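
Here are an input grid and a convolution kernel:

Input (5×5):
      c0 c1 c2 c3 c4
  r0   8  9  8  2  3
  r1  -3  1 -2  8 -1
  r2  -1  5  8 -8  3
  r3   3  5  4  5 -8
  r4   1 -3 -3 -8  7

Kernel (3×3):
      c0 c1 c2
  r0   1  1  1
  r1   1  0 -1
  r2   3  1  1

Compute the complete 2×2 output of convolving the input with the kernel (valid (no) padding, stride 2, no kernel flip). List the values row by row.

34 31
8 5

Output[0,0]: The receptive field on the input at this output position is [8 9 8 / -3 1 -2 / -1 5 8]. Elementwise product with the kernel and sum: 8·1 + 9·1 + 8·1 + -3·1 + -2·-1 + -1·3 + 5·1 + 8·1.
Output[0,1]: The receptive field on the input at this output position is [8 2 3 / -2 8 -1 / 8 -8 3]. Elementwise product with the kernel and sum: 8·1 + 2·1 + 3·1 + -2·1 + -1·-1 + 8·3 + -8·1 + 3·1.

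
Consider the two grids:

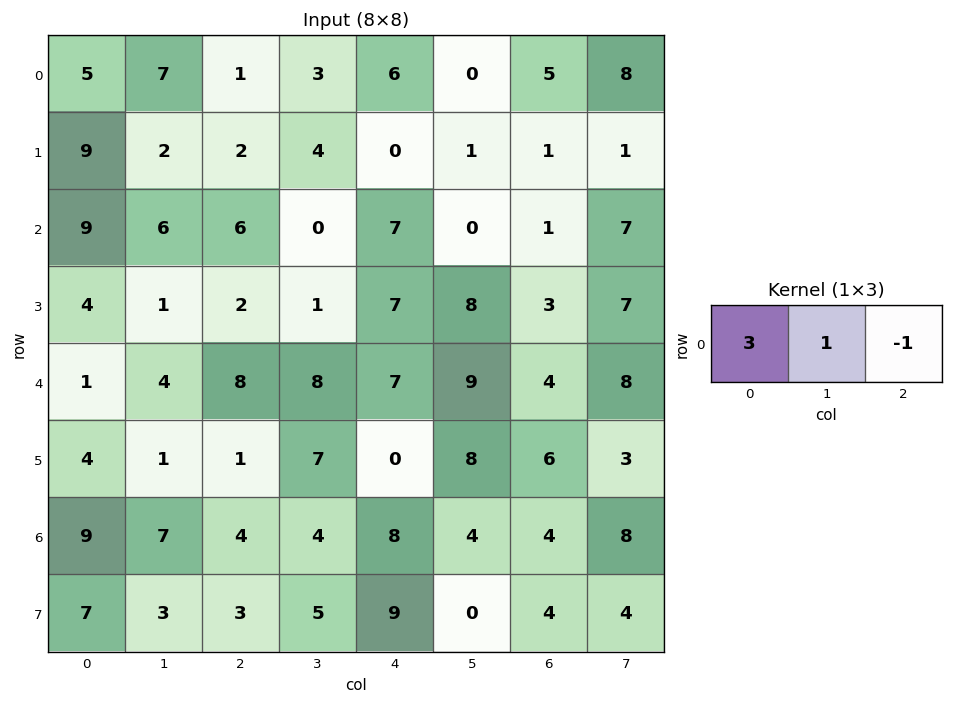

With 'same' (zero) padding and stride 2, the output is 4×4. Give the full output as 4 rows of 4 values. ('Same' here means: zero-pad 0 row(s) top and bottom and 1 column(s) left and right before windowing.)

Output[0,0]: The receptive field on the zero-padded input at this output position is [0 5 7]. Elementwise product with the kernel and sum: 0·3 + 5·1 + 7·-1.

-2 19 15 -3
3 24 7 -6
-3 12 22 23
2 21 16 8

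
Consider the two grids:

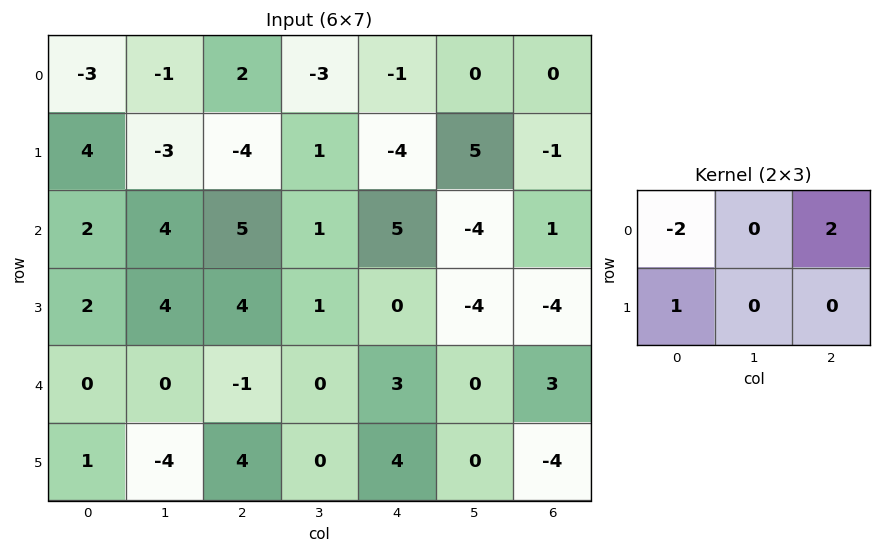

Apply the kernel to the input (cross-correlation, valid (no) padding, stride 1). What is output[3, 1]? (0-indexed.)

The receptive field on the input at this output position is [4 4 1 / 0 -1 0]. Elementwise product with the kernel and sum: 4·-2 + 1·2 + 0·1.

-6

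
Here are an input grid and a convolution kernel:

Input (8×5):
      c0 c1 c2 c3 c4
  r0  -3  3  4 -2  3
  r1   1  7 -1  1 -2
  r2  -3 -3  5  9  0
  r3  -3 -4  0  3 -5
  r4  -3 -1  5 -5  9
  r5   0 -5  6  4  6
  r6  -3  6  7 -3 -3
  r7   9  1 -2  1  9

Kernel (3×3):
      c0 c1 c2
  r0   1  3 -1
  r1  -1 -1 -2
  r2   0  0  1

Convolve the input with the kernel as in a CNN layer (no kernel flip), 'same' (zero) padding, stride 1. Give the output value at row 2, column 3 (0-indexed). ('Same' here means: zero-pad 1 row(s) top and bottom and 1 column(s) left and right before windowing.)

The receptive field on the zero-padded input at this output position is [-1 1 -2 / 5 9 0 / 0 3 -5]. Elementwise product with the kernel and sum: -1·1 + 1·3 + -2·-1 + 5·-1 + 9·-1 + 0·-2 + -5·1.

-15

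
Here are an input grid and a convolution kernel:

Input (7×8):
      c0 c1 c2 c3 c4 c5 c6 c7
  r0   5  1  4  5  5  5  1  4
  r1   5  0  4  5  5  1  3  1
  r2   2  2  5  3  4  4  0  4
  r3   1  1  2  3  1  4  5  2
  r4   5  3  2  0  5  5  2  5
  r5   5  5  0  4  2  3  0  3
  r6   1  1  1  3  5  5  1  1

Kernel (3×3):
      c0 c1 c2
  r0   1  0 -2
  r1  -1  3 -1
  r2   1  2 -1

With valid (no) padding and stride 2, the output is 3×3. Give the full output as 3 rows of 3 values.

Output[0,0]: The receptive field on the input at this output position is [5 1 4 / 5 0 4 / 2 2 5]. Elementwise product with the kernel and sum: 5·1 + 4·-2 + 5·-1 + 0·3 + 4·-1 + 2·1 + 2·2 + 5·-1.

-11 7 10
1 0 23
13 4 22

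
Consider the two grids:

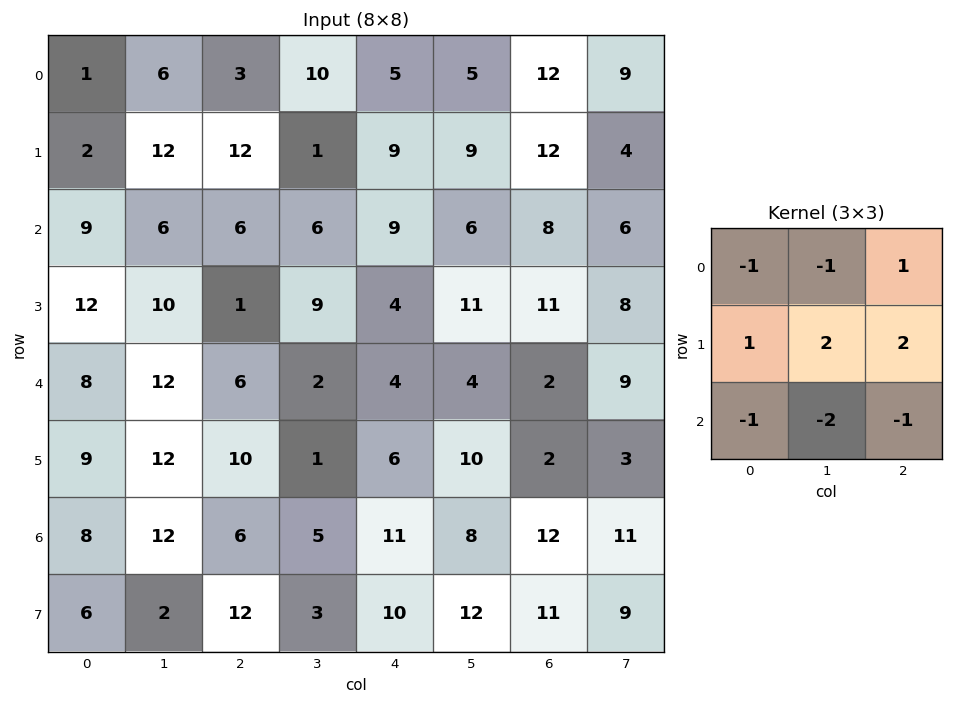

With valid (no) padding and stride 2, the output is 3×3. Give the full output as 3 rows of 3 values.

Output[0,0]: The receptive field on the input at this output position is [1 6 3 / 2 12 12 / 9 6 6]. Elementwise product with the kernel and sum: 1·-1 + 6·-1 + 3·1 + 2·1 + 12·2 + 12·2 + 9·-1 + 6·-2 + 6·-1.
Output[0,1]: The receptive field on the input at this output position is [3 10 5 / 12 1 9 / 6 6 9]. Elementwise product with the kernel and sum: 3·-1 + 10·-1 + 5·1 + 12·1 + 1·2 + 9·2 + 6·-1 + 6·-2 + 9·-1.

19 -3 24
-13 10 27
1 -7 -15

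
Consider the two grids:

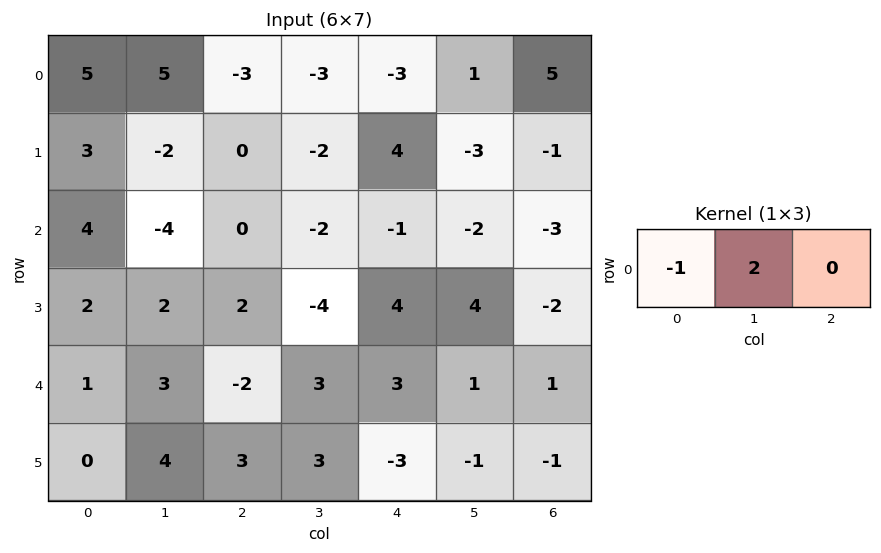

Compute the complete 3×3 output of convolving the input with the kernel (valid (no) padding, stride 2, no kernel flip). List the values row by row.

5 -3 5
-12 -4 -3
5 8 -1

Output[0,0]: The receptive field on the input at this output position is [5 5 -3]. Elementwise product with the kernel and sum: 5·-1 + 5·2.
Output[0,1]: The receptive field on the input at this output position is [-3 -3 -3]. Elementwise product with the kernel and sum: -3·-1 + -3·2.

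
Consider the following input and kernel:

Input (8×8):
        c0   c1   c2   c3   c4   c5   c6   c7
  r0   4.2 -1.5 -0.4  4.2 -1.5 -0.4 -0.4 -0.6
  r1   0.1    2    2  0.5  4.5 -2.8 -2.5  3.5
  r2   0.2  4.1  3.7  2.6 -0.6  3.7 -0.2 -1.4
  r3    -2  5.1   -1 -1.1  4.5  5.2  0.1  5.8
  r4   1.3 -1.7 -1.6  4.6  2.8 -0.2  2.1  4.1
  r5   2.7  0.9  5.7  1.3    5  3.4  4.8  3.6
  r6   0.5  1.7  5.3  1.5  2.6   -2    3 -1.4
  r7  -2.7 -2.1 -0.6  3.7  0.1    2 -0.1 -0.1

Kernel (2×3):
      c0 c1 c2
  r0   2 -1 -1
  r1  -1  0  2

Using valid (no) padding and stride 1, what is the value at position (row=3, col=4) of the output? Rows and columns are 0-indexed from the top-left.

The receptive field on the input at this output position is [4.5 5.2 0.1 / 2.8 -0.2 2.1]. Elementwise product with the kernel and sum: 4.5·2 + 5.2·-1 + 0.1·-1 + 2.8·-1 + 2.1·2.

5.1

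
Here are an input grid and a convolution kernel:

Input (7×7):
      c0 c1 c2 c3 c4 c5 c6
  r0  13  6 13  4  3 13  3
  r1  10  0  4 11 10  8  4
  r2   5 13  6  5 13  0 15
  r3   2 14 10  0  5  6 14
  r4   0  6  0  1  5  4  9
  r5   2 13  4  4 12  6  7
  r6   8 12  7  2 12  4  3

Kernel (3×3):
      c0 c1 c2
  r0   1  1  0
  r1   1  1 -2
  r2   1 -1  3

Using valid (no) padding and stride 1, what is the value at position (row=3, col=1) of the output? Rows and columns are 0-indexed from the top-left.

49

The receptive field on the input at this output position is [14 10 0 / 6 0 1 / 13 4 4]. Elementwise product with the kernel and sum: 14·1 + 10·1 + 6·1 + 0·1 + 1·-2 + 13·1 + 4·-1 + 4·3.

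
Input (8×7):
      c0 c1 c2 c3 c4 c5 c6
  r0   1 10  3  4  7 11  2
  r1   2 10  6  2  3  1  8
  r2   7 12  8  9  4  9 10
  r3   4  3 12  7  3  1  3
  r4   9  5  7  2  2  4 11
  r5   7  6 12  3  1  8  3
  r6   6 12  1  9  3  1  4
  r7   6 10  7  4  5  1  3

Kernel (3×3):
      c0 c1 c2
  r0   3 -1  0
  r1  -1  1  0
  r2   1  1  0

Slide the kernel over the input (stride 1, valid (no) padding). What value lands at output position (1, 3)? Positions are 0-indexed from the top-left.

8

The receptive field on the input at this output position is [2 3 1 / 9 4 9 / 7 3 1]. Elementwise product with the kernel and sum: 2·3 + 3·-1 + 9·-1 + 4·1 + 7·1 + 3·1.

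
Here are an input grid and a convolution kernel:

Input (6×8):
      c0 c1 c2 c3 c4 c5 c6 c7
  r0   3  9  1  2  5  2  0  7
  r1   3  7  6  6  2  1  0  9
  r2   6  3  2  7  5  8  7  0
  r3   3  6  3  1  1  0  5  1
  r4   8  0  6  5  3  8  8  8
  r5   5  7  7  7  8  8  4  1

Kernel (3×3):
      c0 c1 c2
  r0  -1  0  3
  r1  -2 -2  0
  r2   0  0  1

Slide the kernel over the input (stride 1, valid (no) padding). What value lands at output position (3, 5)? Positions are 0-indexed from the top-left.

-28

The receptive field on the input at this output position is [0 5 1 / 8 8 8 / 8 4 1]. Elementwise product with the kernel and sum: 0·-1 + 1·3 + 8·-2 + 8·-2 + 1·1.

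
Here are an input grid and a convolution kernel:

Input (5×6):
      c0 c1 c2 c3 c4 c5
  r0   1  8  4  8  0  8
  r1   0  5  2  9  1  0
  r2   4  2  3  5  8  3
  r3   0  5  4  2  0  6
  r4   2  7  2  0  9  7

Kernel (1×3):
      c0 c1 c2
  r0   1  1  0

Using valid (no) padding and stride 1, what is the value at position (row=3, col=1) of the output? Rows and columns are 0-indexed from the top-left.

The receptive field on the input at this output position is [5 4 2]. Elementwise product with the kernel and sum: 5·1 + 4·1.

9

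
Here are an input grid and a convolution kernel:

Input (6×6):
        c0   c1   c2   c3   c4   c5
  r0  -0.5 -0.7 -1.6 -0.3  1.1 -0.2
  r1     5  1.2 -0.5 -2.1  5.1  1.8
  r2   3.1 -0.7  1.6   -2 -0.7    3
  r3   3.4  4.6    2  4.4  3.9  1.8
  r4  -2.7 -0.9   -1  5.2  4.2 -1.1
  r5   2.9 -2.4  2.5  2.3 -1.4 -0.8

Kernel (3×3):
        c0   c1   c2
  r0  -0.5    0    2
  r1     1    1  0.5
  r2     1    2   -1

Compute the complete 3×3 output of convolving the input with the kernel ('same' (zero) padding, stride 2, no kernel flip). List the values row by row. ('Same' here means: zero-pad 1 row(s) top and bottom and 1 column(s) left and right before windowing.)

Output[0,0]: The receptive field on the zero-padded input at this output position is [0 0 0 / 0 -0.5 -0.7 / 0 5 1.2]. Elementwise product with the kernel and sum: 0·-0.5 + 0·2 + 0·1 + -0.5·1 + -0.7·0.5 + 0·1 + 5·2 + 1.2·-1.

7.95 -0.15 7
7.35 -0.7 13.85
14.25 7.5 10.55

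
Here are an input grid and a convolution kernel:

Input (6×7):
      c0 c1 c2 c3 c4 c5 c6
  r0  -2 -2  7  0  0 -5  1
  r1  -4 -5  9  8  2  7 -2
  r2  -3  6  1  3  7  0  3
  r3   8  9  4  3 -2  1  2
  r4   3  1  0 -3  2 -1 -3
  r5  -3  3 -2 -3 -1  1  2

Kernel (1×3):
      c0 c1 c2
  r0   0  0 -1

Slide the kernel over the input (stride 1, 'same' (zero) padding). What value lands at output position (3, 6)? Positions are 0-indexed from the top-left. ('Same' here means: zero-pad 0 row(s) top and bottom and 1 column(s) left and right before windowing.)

The receptive field on the zero-padded input at this output position is [1 2 0]. Elementwise product with the kernel and sum: 0·-1.

0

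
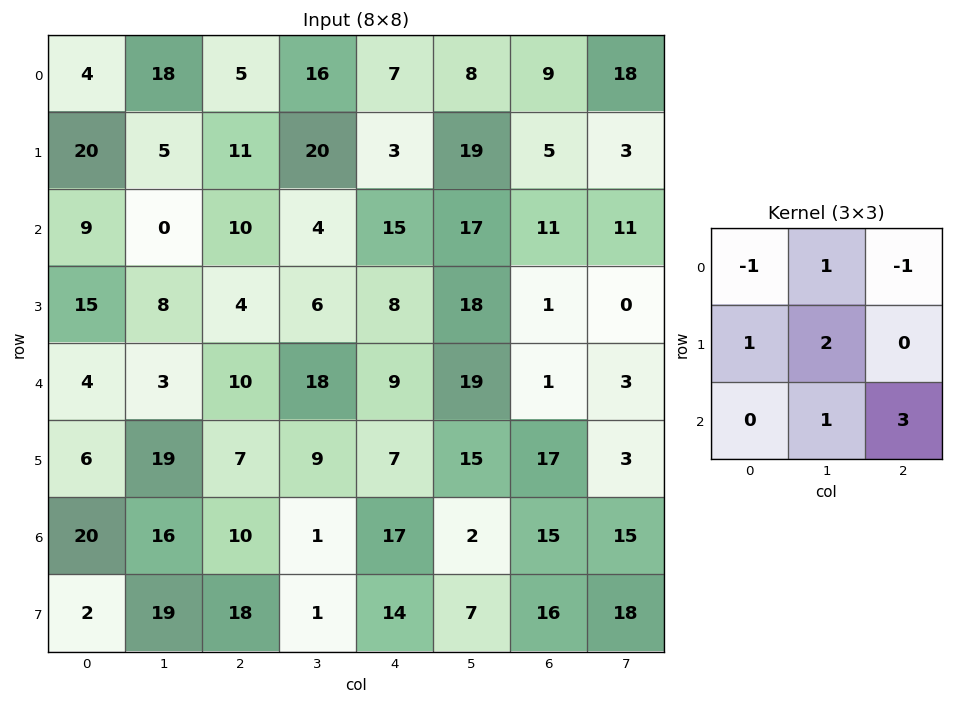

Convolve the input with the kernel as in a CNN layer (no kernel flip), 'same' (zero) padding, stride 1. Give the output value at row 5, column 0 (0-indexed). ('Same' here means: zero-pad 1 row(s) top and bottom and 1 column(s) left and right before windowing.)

The receptive field on the zero-padded input at this output position is [0 4 3 / 0 6 19 / 0 20 16]. Elementwise product with the kernel and sum: 0·-1 + 4·1 + 3·-1 + 0·1 + 6·2 + 20·1 + 16·3.

81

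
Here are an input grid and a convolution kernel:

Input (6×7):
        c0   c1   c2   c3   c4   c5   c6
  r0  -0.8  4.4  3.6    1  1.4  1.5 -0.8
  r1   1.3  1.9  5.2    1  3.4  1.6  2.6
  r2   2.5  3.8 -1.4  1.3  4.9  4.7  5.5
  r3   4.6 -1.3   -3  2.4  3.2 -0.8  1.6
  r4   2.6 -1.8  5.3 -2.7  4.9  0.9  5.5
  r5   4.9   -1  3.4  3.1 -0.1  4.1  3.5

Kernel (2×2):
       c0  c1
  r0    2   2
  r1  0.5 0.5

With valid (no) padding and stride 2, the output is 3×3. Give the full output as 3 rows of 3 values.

Output[0,0]: The receptive field on the input at this output position is [-0.8 4.4 / 1.3 1.9]. Elementwise product with the kernel and sum: -0.8·2 + 4.4·2 + 1.3·0.5 + 1.9·0.5.
Output[0,1]: The receptive field on the input at this output position is [3.6 1 / 5.2 1]. Elementwise product with the kernel and sum: 3.6·2 + 1·2 + 5.2·0.5 + 1·0.5.

8.8 12.3 8.3
14.25 -0.5 20.4
3.55 8.45 13.6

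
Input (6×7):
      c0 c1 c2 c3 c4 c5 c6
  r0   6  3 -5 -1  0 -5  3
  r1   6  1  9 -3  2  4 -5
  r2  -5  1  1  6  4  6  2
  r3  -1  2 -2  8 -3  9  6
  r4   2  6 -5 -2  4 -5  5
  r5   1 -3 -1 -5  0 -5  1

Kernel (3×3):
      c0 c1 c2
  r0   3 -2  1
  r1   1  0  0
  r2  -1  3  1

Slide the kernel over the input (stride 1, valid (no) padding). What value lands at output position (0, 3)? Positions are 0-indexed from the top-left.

The receptive field on the input at this output position is [-1 0 -5 / -3 2 4 / 6 4 6]. Elementwise product with the kernel and sum: -1·3 + 0·-2 + -5·1 + -3·1 + 6·-1 + 4·3 + 6·1.

1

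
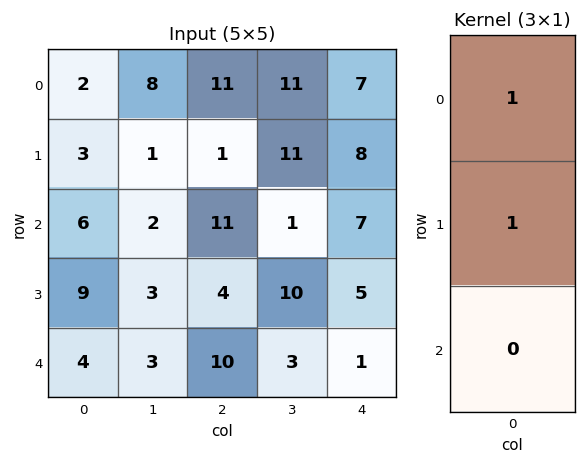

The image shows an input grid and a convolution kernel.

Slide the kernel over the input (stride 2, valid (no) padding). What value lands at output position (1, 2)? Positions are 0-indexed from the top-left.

The receptive field on the input at this output position is [7 / 5 / 1]. Elementwise product with the kernel and sum: 7·1 + 5·1.

12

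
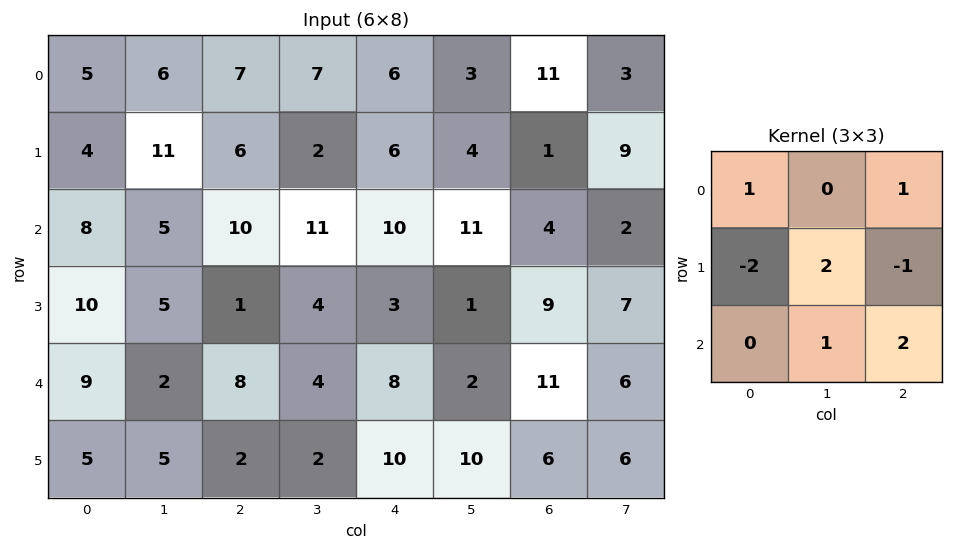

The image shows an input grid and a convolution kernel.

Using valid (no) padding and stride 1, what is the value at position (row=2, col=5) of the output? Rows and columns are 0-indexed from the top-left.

The receptive field on the input at this output position is [11 4 2 / 1 9 7 / 2 11 6]. Elementwise product with the kernel and sum: 11·1 + 2·1 + 1·-2 + 9·2 + 7·-1 + 11·1 + 6·2.

45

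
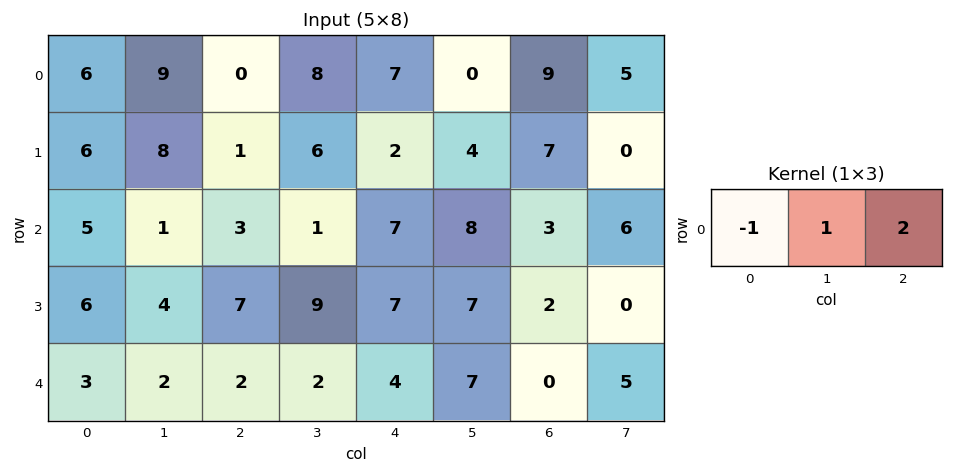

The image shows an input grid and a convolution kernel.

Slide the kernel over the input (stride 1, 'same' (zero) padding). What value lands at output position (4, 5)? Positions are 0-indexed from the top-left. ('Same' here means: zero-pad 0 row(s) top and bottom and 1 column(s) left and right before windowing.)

The receptive field on the zero-padded input at this output position is [4 7 0]. Elementwise product with the kernel and sum: 4·-1 + 7·1 + 0·2.

3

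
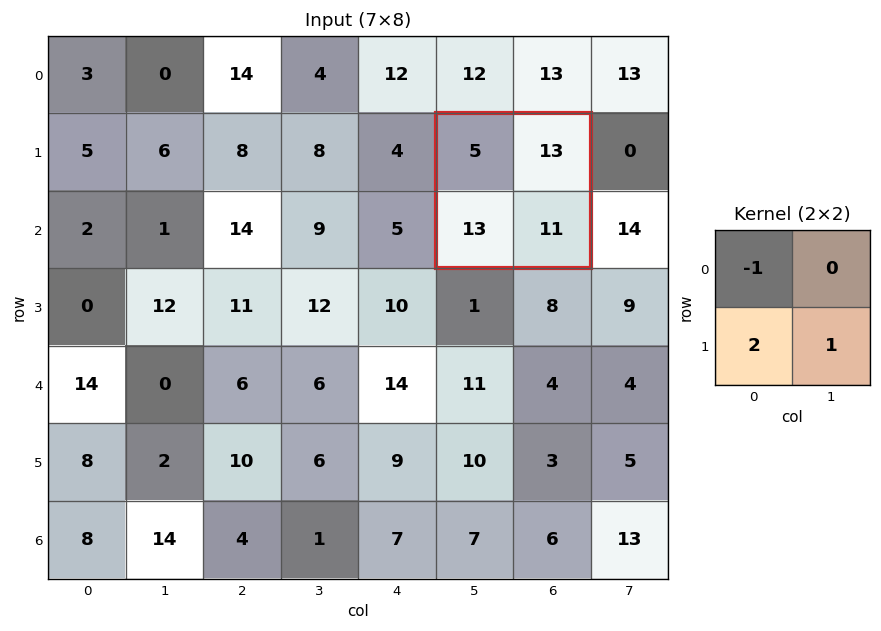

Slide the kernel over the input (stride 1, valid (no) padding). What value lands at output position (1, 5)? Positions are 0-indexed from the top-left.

32

The receptive field on the input at this output position is [5 13 / 13 11]. Elementwise product with the kernel and sum: 5·-1 + 13·2 + 11·1.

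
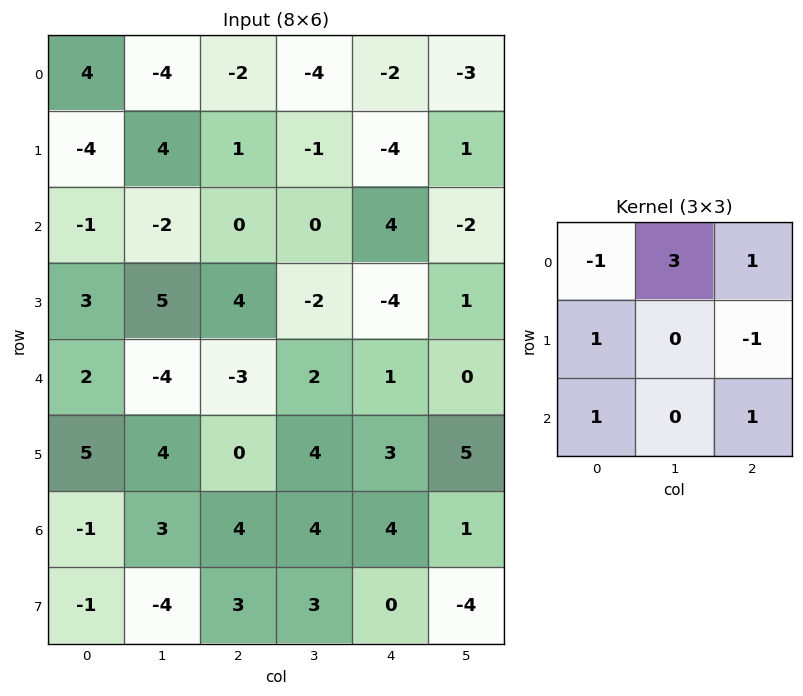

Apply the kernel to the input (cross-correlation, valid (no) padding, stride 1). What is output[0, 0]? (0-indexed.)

The receptive field on the input at this output position is [4 -4 -2 / -4 4 1 / -1 -2 0]. Elementwise product with the kernel and sum: 4·-1 + -4·3 + -2·1 + -4·1 + 1·-1 + -1·1 + 0·1.

-24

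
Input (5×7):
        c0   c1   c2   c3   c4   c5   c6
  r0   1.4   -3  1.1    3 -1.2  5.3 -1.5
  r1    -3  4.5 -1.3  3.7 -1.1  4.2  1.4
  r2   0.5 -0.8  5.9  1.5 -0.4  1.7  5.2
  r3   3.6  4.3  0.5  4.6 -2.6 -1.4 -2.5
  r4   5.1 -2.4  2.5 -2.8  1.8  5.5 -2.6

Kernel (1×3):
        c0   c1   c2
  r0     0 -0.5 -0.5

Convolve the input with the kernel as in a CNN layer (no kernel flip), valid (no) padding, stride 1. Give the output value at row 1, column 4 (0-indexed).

The receptive field on the input at this output position is [-1.1 4.2 1.4]. Elementwise product with the kernel and sum: 4.2·-0.5 + 1.4·-0.5.

-2.8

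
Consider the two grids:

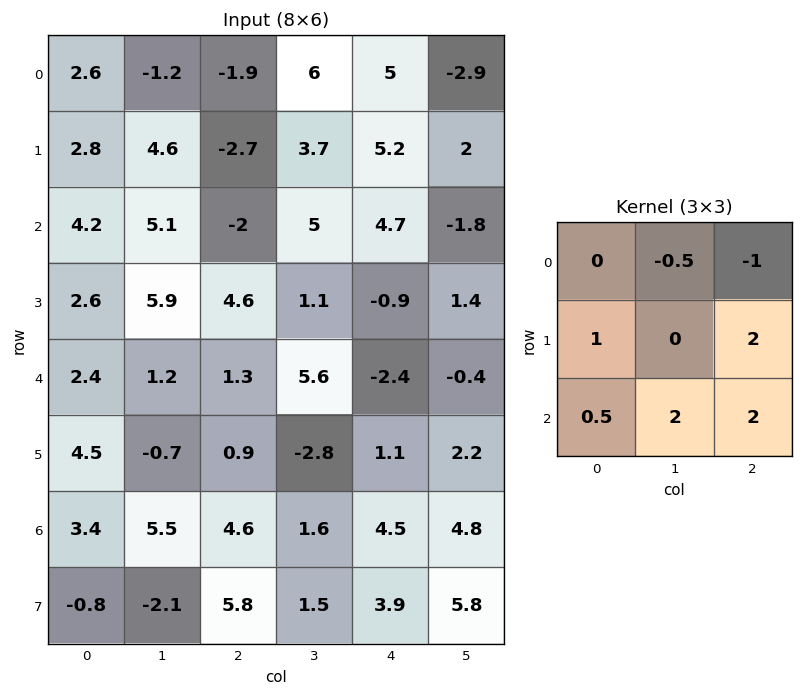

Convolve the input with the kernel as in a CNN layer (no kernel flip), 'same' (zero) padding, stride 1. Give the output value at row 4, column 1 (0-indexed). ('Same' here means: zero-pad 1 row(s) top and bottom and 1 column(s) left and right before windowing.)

The receptive field on the zero-padded input at this output position is [2.6 5.9 4.6 / 2.4 1.2 1.3 / 4.5 -0.7 0.9]. Elementwise product with the kernel and sum: 5.9·-0.5 + 4.6·-1 + 2.4·1 + 1.3·2 + 4.5·0.5 + -0.7·2 + 0.9·2.

0.1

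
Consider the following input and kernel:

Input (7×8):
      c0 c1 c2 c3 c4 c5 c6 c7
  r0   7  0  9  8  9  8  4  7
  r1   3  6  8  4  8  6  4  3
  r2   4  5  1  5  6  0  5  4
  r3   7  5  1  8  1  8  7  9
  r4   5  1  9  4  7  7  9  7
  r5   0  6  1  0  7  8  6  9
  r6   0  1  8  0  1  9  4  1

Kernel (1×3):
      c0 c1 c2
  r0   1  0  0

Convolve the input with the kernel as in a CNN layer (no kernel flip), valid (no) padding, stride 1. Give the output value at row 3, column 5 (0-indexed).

8

The receptive field on the input at this output position is [8 7 9]. Elementwise product with the kernel and sum: 8·1.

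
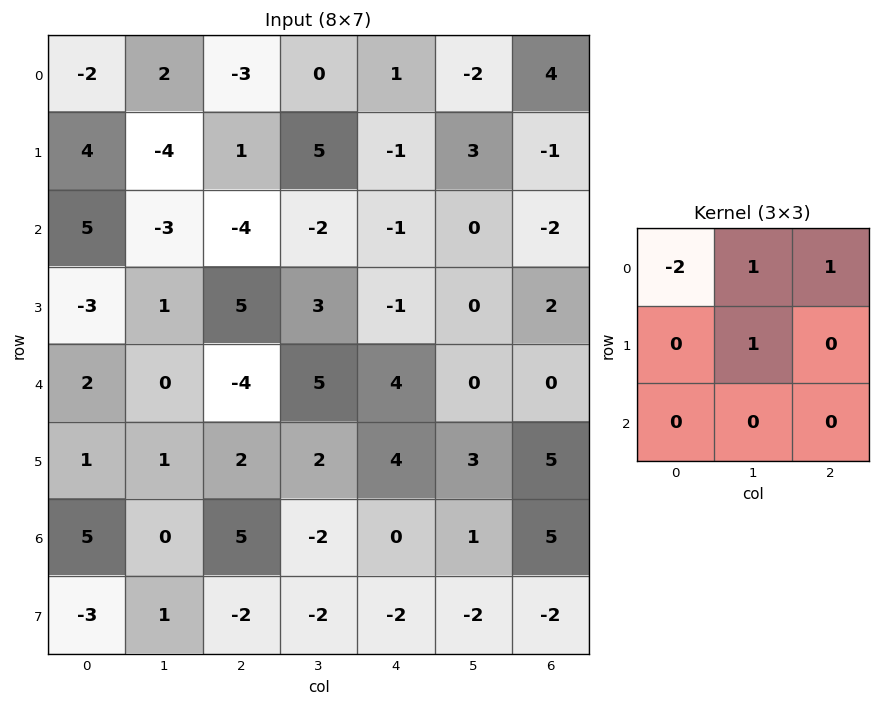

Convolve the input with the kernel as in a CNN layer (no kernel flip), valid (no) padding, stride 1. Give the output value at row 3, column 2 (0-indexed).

-3

The receptive field on the input at this output position is [5 3 -1 / -4 5 4 / 2 2 4]. Elementwise product with the kernel and sum: 5·-2 + 3·1 + -1·1 + 5·1.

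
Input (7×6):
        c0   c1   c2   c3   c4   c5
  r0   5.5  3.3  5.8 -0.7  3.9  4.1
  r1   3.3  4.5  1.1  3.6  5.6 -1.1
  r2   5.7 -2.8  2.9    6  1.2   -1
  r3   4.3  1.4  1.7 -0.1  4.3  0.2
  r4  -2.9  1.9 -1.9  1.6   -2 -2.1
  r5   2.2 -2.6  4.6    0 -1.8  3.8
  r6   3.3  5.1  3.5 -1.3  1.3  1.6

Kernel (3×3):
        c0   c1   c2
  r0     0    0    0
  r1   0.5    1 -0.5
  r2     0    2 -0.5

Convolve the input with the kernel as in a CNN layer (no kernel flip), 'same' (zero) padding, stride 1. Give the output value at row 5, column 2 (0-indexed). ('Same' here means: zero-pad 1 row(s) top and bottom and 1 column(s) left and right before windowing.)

10.95

The receptive field on the zero-padded input at this output position is [1.9 -1.9 1.6 / -2.6 4.6 0 / 5.1 3.5 -1.3]. Elementwise product with the kernel and sum: -2.6·0.5 + 4.6·1 + 0·-0.5 + 3.5·2 + -1.3·-0.5.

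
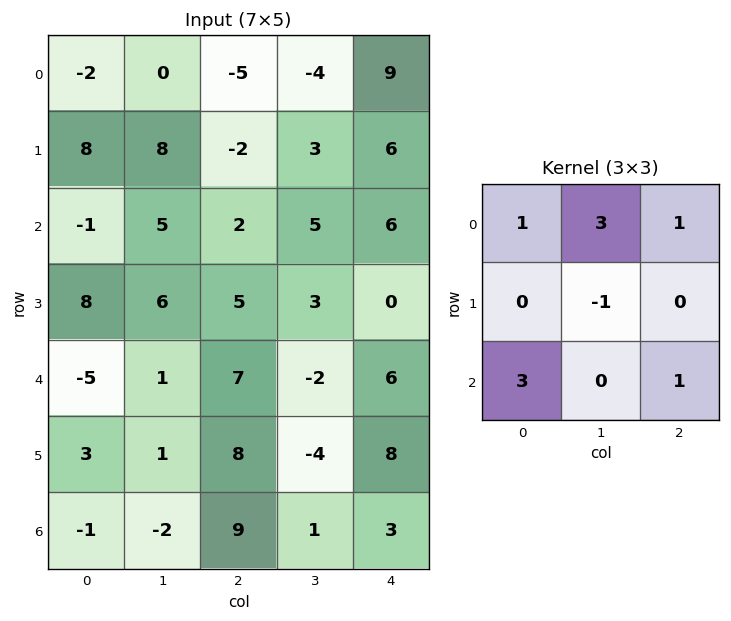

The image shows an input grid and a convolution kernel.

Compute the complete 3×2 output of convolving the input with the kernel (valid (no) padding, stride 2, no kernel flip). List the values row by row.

Output[0,0]: The receptive field on the input at this output position is [-2 0 -5 / 8 8 -2 / -1 5 2]. Elementwise product with the kernel and sum: -2·1 + 0·3 + -5·1 + 8·-1 + -1·3 + 2·1.

-16 1
2 47
10 41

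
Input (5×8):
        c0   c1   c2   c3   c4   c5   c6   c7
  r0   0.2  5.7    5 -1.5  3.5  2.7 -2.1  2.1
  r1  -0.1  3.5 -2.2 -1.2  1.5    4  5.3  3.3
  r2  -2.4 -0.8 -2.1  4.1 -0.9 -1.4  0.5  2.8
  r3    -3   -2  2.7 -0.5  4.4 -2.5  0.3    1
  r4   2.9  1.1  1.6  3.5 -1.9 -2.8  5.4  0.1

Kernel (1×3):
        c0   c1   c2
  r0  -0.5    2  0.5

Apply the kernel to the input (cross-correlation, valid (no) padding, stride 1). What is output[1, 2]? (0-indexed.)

-0.55

The receptive field on the input at this output position is [-2.2 -1.2 1.5]. Elementwise product with the kernel and sum: -2.2·-0.5 + -1.2·2 + 1.5·0.5.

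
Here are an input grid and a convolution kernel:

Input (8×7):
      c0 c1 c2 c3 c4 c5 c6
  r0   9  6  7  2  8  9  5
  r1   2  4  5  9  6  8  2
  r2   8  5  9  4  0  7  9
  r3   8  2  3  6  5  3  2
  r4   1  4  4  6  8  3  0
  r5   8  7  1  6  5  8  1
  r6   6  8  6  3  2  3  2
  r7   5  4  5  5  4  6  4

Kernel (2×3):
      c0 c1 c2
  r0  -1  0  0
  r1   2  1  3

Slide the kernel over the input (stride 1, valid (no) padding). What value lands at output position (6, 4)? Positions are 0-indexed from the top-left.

The receptive field on the input at this output position is [2 3 2 / 4 6 4]. Elementwise product with the kernel and sum: 2·-1 + 4·2 + 6·1 + 4·3.

24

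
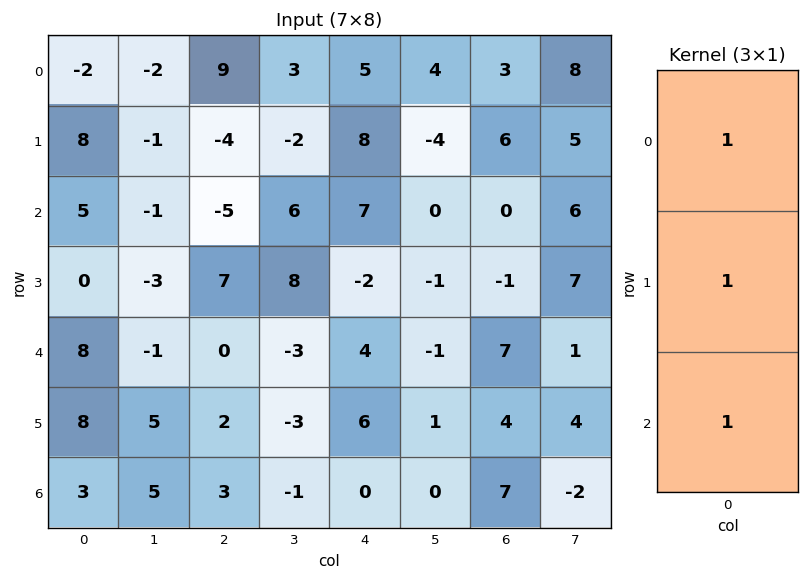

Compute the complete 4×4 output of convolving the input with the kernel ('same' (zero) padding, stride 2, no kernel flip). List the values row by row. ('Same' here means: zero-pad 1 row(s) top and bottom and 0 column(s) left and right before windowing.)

Output[0,0]: The receptive field on the zero-padded input at this output position is [0 / -2 / 8]. Elementwise product with the kernel and sum: 0·1 + -2·1 + 8·1.
Output[0,1]: The receptive field on the zero-padded input at this output position is [0 / 9 / -4]. Elementwise product with the kernel and sum: 0·1 + 9·1 + -4·1.

6 5 13 9
13 -2 13 5
16 9 8 10
11 5 6 11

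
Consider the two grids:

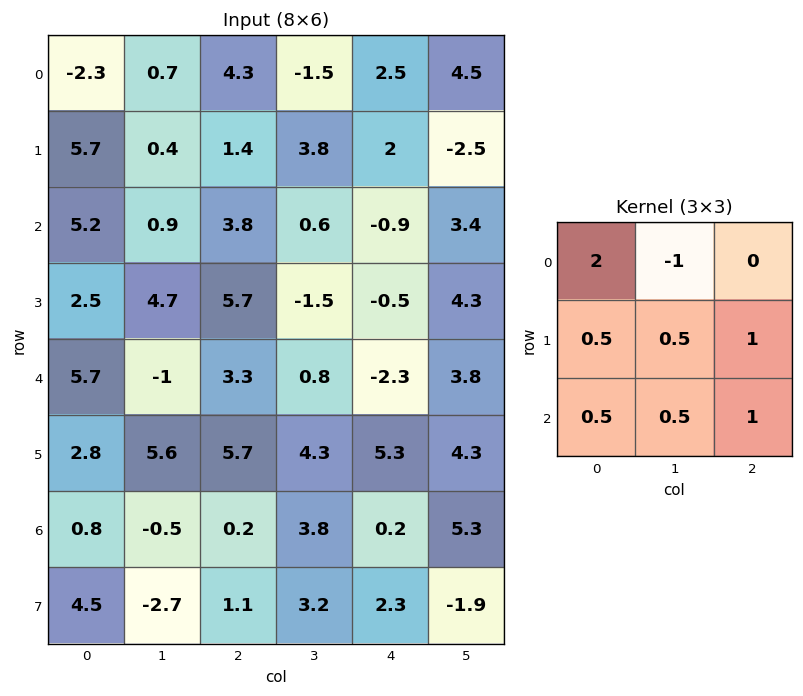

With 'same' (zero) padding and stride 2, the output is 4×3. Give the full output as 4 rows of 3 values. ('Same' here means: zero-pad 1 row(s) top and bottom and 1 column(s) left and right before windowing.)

2.8 5.7 5.4
3.75 6.05 12.15
6.35 15.6 9.65
-3.35 11.55 11.45

Output[0,0]: The receptive field on the zero-padded input at this output position is [0 0 0 / 0 -2.3 0.7 / 0 5.7 0.4]. Elementwise product with the kernel and sum: 0·2 + 0·-1 + 0·0.5 + -2.3·0.5 + 0.7·1 + 0·0.5 + 5.7·0.5 + 0.4·1.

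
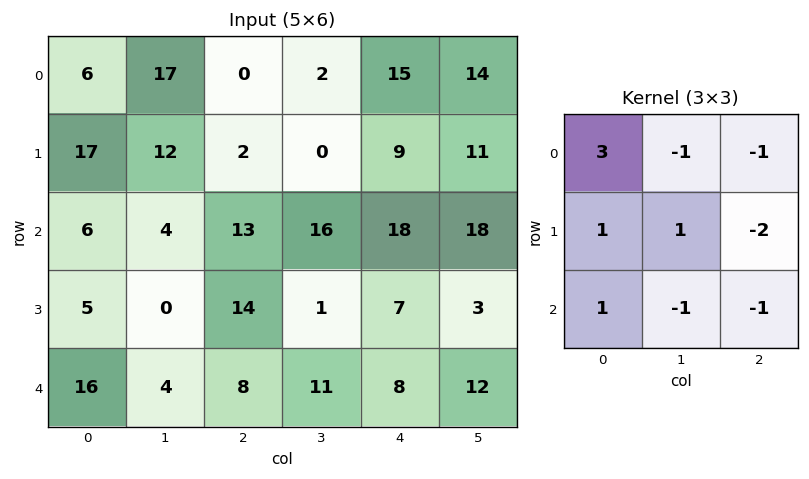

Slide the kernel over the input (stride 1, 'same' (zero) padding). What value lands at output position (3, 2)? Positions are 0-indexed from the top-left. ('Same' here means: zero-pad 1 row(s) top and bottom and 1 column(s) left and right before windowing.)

-20

The receptive field on the zero-padded input at this output position is [4 13 16 / 0 14 1 / 4 8 11]. Elementwise product with the kernel and sum: 4·3 + 13·-1 + 16·-1 + 0·1 + 14·1 + 1·-2 + 4·1 + 8·-1 + 11·-1.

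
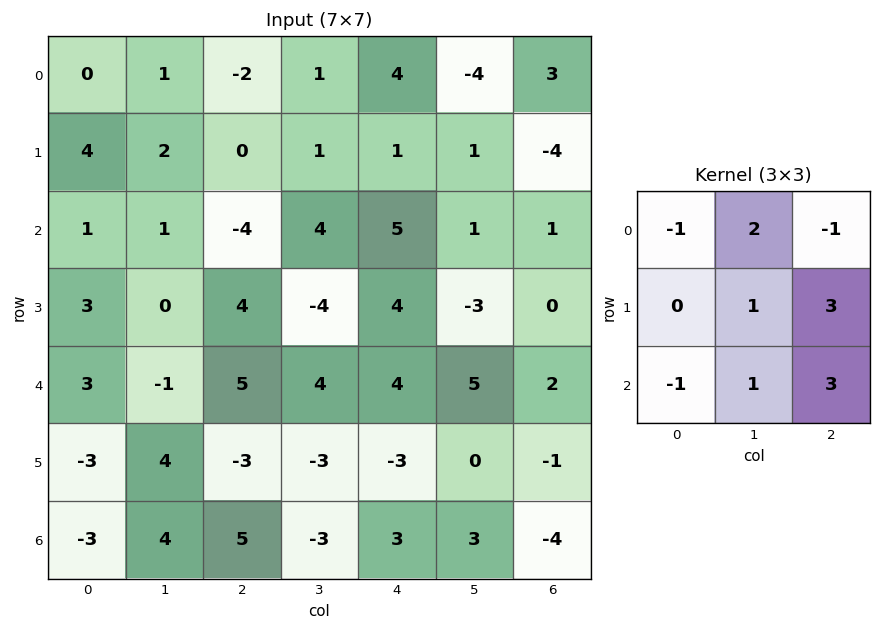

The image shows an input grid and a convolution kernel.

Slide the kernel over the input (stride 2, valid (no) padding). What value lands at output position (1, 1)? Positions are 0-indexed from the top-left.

The receptive field on the input at this output position is [-4 4 5 / 4 -4 4 / 5 4 4]. Elementwise product with the kernel and sum: -4·-1 + 4·2 + 5·-1 + -4·1 + 4·3 + 5·-1 + 4·1 + 4·3.

26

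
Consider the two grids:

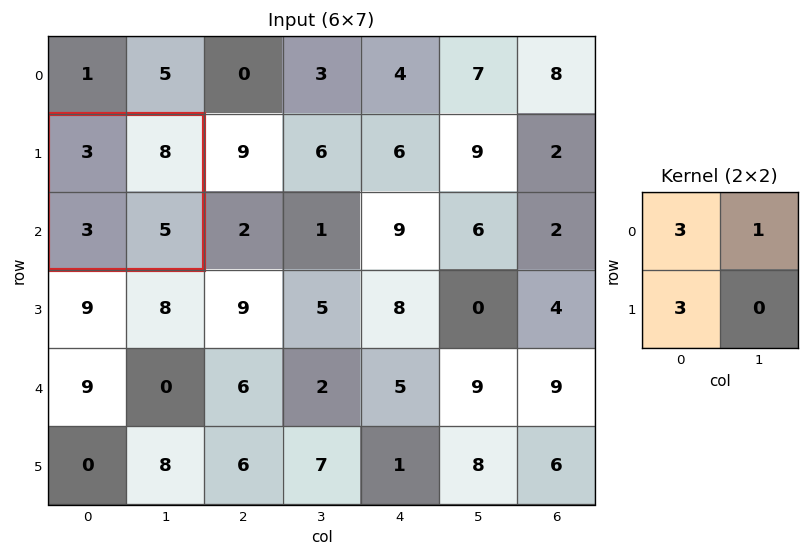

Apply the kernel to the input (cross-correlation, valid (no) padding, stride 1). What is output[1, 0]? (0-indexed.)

The receptive field on the input at this output position is [3 8 / 3 5]. Elementwise product with the kernel and sum: 3·3 + 8·1 + 3·3.

26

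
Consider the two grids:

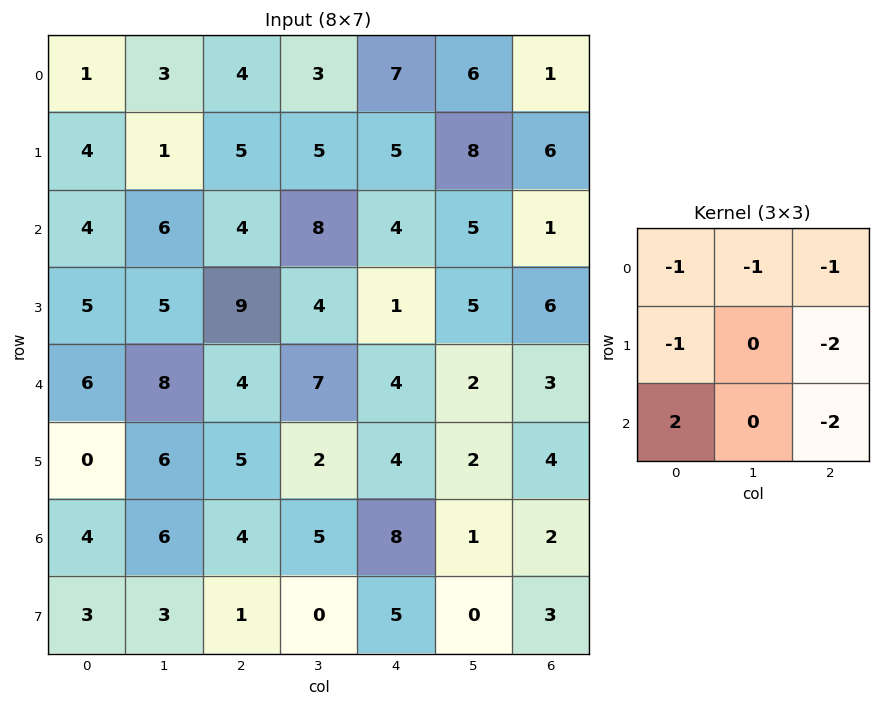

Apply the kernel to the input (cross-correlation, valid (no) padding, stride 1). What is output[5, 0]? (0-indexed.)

-19

The receptive field on the input at this output position is [0 6 5 / 4 6 4 / 3 3 1]. Elementwise product with the kernel and sum: 0·-1 + 6·-1 + 5·-1 + 4·-1 + 4·-2 + 3·2 + 1·-2.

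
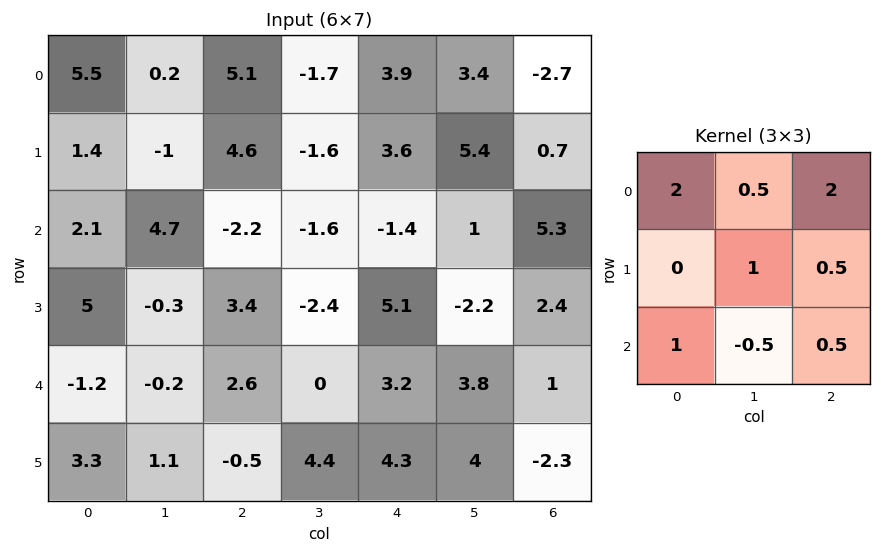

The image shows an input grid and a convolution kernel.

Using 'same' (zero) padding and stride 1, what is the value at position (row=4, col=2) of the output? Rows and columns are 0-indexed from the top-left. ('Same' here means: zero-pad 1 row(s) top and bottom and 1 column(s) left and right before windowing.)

2.45

The receptive field on the zero-padded input at this output position is [-0.3 3.4 -2.4 / -0.2 2.6 0 / 1.1 -0.5 4.4]. Elementwise product with the kernel and sum: -0.3·2 + 3.4·0.5 + -2.4·2 + 2.6·1 + 0·0.5 + 1.1·1 + -0.5·-0.5 + 4.4·0.5.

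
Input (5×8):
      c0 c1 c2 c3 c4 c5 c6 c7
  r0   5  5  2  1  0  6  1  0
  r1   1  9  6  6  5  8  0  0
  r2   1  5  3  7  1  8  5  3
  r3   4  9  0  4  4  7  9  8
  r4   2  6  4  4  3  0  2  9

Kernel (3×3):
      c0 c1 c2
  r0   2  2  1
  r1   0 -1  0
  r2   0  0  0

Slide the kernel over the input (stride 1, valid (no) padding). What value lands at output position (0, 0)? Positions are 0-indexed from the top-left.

The receptive field on the input at this output position is [5 5 2 / 1 9 6 / 1 5 3]. Elementwise product with the kernel and sum: 5·2 + 5·2 + 2·1 + 9·-1.

13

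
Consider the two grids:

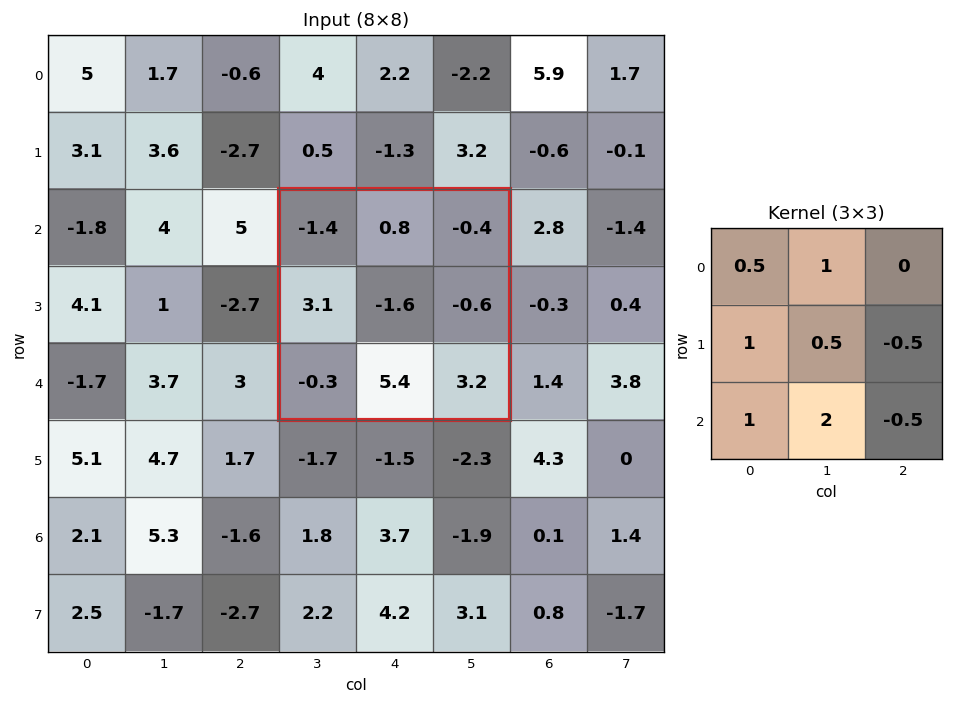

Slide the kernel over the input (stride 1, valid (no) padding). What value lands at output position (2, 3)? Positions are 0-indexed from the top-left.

The receptive field on the input at this output position is [-1.4 0.8 -0.4 / 3.1 -1.6 -0.6 / -0.3 5.4 3.2]. Elementwise product with the kernel and sum: -1.4·0.5 + 0.8·1 + 3.1·1 + -1.6·0.5 + -0.6·-0.5 + -0.3·1 + 5.4·2 + 3.2·-0.5.

11.6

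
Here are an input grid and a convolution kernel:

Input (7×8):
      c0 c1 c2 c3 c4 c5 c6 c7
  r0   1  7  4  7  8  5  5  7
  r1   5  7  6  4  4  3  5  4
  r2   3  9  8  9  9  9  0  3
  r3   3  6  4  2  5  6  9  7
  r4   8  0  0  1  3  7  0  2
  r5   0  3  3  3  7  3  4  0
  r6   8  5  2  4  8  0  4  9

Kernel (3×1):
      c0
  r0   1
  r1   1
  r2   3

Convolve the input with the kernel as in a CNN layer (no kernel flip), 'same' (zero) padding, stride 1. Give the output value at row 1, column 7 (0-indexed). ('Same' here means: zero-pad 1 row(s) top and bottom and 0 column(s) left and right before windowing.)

The receptive field on the zero-padded input at this output position is [7 / 4 / 3]. Elementwise product with the kernel and sum: 7·1 + 4·1 + 3·3.

20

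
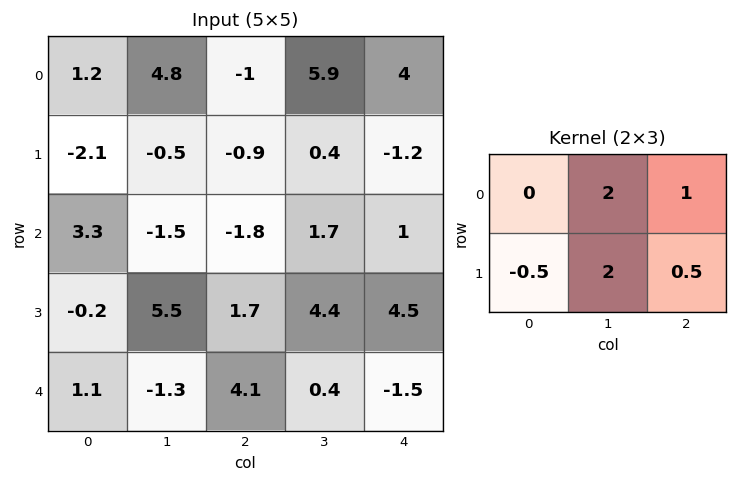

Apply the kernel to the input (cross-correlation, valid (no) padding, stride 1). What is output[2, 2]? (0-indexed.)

14.6

The receptive field on the input at this output position is [-1.8 1.7 1 / 1.7 4.4 4.5]. Elementwise product with the kernel and sum: 1.7·2 + 1·1 + 1.7·-0.5 + 4.4·2 + 4.5·0.5.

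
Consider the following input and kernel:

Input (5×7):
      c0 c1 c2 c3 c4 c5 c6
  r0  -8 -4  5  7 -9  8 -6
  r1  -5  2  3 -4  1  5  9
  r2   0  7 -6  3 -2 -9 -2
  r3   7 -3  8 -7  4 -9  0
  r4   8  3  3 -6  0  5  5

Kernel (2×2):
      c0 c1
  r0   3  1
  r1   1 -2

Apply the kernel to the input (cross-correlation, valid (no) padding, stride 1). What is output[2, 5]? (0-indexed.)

The receptive field on the input at this output position is [-9 -2 / -9 0]. Elementwise product with the kernel and sum: -9·3 + -2·1 + -9·1 + 0·-2.

-38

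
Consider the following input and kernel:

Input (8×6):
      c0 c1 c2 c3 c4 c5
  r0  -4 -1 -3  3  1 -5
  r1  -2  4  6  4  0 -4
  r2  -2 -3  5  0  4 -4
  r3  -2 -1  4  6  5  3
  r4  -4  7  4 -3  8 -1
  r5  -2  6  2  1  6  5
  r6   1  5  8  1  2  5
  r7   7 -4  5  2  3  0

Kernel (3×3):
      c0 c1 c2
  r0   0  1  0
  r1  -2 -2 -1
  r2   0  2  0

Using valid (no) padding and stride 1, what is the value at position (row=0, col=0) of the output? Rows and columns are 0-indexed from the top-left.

The receptive field on the input at this output position is [-4 -1 -3 / -2 4 6 / -2 -3 5]. Elementwise product with the kernel and sum: -1·1 + -2·-2 + 4·-2 + 6·-1 + -3·2.

-17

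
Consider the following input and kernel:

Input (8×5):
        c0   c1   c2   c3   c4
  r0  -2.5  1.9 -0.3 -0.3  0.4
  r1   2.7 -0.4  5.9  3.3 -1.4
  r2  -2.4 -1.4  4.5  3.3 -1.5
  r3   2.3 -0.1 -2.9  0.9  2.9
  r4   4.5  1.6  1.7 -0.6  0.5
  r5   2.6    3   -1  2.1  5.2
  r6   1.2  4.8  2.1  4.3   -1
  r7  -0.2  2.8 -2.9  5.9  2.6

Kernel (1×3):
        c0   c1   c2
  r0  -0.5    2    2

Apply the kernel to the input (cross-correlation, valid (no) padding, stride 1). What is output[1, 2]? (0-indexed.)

The receptive field on the input at this output position is [5.9 3.3 -1.4]. Elementwise product with the kernel and sum: 5.9·-0.5 + 3.3·2 + -1.4·2.

0.85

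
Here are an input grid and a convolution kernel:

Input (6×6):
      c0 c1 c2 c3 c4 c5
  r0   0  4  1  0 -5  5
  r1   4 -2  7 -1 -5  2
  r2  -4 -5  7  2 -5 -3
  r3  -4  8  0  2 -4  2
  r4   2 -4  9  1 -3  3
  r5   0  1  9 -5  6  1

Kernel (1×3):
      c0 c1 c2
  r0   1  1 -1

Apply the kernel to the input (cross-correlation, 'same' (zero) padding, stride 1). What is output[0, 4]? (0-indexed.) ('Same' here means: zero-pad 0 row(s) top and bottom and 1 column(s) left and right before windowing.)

-10

The receptive field on the zero-padded input at this output position is [0 -5 5]. Elementwise product with the kernel and sum: 0·1 + -5·1 + 5·-1.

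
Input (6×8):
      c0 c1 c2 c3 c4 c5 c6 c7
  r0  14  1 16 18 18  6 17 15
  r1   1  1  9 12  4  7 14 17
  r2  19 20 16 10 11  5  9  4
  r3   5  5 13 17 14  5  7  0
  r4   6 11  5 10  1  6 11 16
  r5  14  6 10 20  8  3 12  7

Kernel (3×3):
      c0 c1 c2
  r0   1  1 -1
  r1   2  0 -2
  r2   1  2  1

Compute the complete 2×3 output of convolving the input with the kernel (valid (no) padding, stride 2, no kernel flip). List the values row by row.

58 73 17
40 39 45

Output[0,0]: The receptive field on the input at this output position is [14 1 16 / 1 1 9 / 19 20 16]. Elementwise product with the kernel and sum: 14·1 + 1·1 + 16·-1 + 1·2 + 9·-2 + 19·1 + 20·2 + 16·1.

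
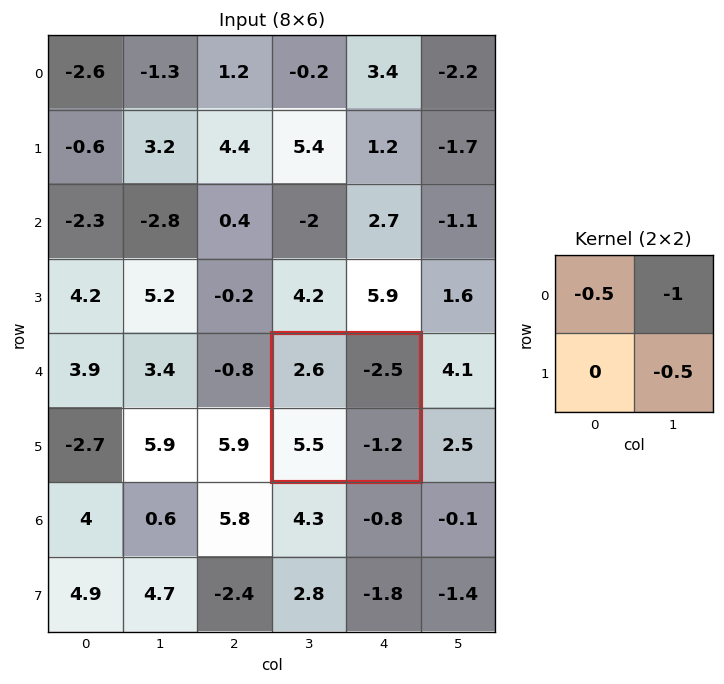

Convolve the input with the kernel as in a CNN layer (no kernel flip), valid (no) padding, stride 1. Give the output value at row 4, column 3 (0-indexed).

The receptive field on the input at this output position is [2.6 -2.5 / 5.5 -1.2]. Elementwise product with the kernel and sum: 2.6·-0.5 + -2.5·-1 + -1.2·-0.5.

1.8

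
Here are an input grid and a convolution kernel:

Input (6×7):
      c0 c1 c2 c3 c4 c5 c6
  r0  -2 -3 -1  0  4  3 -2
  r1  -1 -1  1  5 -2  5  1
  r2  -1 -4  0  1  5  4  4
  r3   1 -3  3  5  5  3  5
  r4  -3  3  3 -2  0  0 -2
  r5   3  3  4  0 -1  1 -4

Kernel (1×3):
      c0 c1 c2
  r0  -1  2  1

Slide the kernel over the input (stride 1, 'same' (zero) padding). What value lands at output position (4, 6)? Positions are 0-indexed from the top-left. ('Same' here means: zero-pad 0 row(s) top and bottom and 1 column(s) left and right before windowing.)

The receptive field on the zero-padded input at this output position is [0 -2 0]. Elementwise product with the kernel and sum: 0·-1 + -2·2 + 0·1.

-4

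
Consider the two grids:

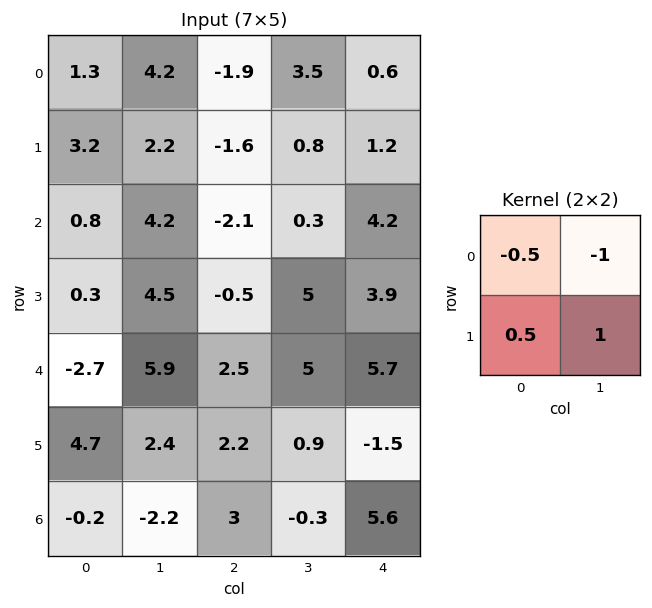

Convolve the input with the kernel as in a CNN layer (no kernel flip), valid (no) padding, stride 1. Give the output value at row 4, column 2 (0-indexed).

The receptive field on the input at this output position is [2.5 5 / 2.2 0.9]. Elementwise product with the kernel and sum: 2.5·-0.5 + 5·-1 + 2.2·0.5 + 0.9·1.

-4.25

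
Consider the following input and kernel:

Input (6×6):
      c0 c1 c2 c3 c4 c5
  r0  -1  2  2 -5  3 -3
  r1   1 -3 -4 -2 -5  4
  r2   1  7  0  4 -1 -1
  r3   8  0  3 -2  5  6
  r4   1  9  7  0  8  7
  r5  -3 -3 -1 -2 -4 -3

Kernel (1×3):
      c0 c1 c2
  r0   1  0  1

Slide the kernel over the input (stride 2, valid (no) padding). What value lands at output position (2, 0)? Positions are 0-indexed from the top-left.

The receptive field on the input at this output position is [1 9 7]. Elementwise product with the kernel and sum: 1·1 + 7·1.

8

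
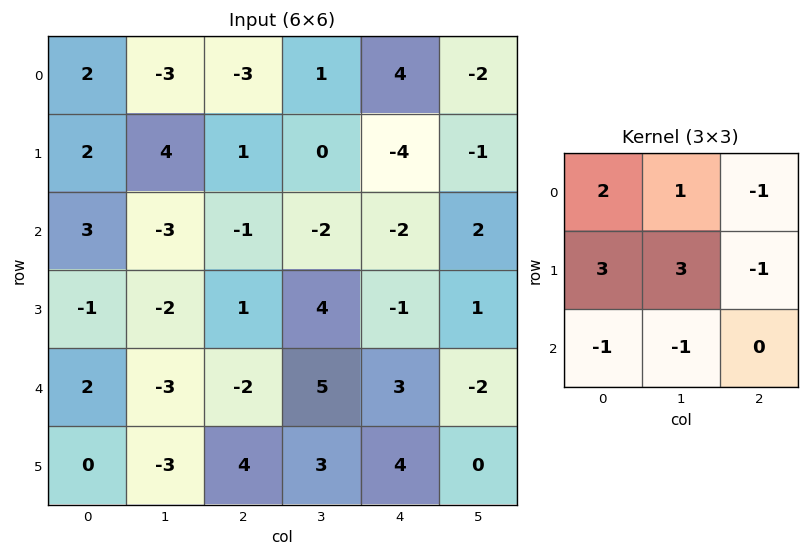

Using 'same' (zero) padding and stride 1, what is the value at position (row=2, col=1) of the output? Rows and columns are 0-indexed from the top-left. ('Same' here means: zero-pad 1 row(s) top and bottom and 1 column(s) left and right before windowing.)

The receptive field on the zero-padded input at this output position is [2 4 1 / 3 -3 -1 / -1 -2 1]. Elementwise product with the kernel and sum: 2·2 + 4·1 + 1·-1 + 3·3 + -3·3 + -1·-1 + -1·-1 + -2·-1.

11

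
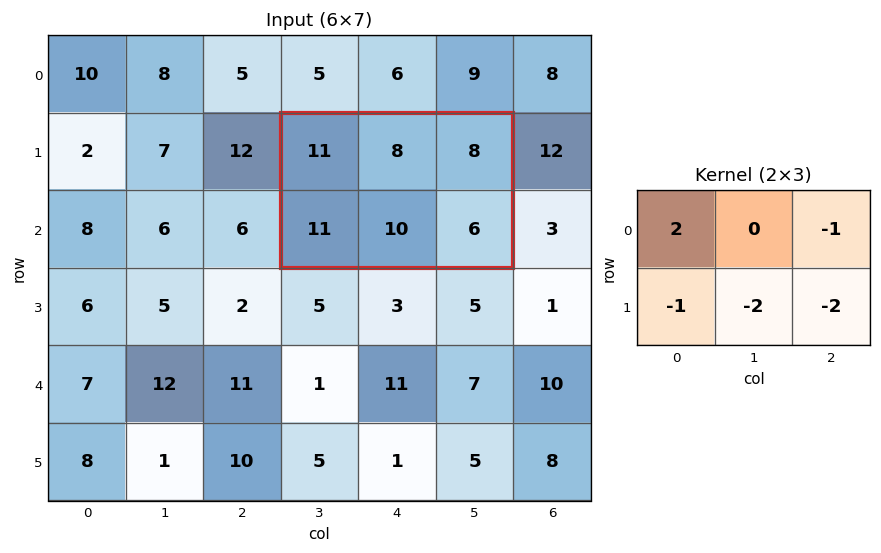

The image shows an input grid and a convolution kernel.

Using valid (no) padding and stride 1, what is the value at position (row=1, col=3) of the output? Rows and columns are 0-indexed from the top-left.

The receptive field on the input at this output position is [11 8 8 / 11 10 6]. Elementwise product with the kernel and sum: 11·2 + 8·-1 + 11·-1 + 10·-2 + 6·-2.

-29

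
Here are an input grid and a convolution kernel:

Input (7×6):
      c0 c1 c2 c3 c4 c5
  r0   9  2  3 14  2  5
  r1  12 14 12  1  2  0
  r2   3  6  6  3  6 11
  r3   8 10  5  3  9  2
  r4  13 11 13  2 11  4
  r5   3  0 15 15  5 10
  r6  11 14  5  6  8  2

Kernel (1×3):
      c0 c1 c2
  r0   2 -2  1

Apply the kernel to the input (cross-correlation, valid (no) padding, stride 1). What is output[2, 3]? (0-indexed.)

The receptive field on the input at this output position is [3 6 11]. Elementwise product with the kernel and sum: 3·2 + 6·-2 + 11·1.

5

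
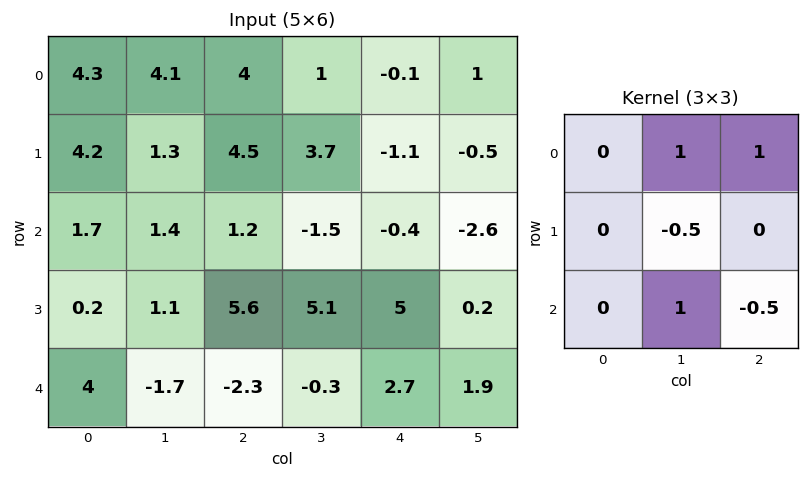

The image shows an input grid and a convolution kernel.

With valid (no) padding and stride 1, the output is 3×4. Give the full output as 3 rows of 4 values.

8.25 4.7 -2.25 2.35
3.4 10.65 5.95 3.5
1.5 -5.25 -6.1 -3.75

Output[0,0]: The receptive field on the input at this output position is [4.3 4.1 4 / 4.2 1.3 4.5 / 1.7 1.4 1.2]. Elementwise product with the kernel and sum: 4.1·1 + 4·1 + 1.3·-0.5 + 1.4·1 + 1.2·-0.5.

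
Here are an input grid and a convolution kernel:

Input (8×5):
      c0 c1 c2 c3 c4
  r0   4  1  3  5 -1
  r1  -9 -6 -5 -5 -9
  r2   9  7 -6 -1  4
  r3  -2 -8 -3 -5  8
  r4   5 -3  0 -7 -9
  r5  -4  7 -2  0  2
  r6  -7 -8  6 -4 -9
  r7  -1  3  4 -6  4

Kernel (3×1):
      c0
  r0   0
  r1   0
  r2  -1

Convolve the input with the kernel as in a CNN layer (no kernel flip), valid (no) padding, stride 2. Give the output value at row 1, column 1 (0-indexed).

The receptive field on the input at this output position is [-6 / -3 / 0]. Elementwise product with the kernel and sum: 0·-1.

0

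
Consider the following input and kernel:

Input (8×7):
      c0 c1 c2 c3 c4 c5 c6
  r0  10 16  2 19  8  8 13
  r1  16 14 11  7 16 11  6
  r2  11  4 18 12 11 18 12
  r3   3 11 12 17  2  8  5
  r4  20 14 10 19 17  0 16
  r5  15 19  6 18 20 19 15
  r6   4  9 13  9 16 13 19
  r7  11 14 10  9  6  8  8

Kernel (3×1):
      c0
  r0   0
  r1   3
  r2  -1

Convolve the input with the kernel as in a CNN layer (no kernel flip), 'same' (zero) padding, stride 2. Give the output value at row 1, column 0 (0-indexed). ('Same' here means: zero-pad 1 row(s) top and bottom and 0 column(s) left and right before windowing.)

The receptive field on the zero-padded input at this output position is [16 / 11 / 3]. Elementwise product with the kernel and sum: 11·3 + 3·-1.

30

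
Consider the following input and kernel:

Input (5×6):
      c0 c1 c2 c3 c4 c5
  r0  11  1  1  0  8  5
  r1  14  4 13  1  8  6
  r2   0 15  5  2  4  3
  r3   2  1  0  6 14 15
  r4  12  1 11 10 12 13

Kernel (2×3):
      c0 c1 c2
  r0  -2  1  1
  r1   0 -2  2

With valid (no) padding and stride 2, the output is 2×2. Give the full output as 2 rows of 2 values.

-2 20
18 12

Output[0,0]: The receptive field on the input at this output position is [11 1 1 / 14 4 13]. Elementwise product with the kernel and sum: 11·-2 + 1·1 + 1·1 + 4·-2 + 13·2.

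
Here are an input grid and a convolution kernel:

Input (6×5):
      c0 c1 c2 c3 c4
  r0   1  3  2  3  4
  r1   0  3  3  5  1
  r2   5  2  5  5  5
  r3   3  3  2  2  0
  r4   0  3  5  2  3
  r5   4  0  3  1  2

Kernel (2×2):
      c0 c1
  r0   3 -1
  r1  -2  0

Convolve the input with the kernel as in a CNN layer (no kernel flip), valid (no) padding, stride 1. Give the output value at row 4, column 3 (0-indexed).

1

The receptive field on the input at this output position is [2 3 / 1 2]. Elementwise product with the kernel and sum: 2·3 + 3·-1 + 1·-2.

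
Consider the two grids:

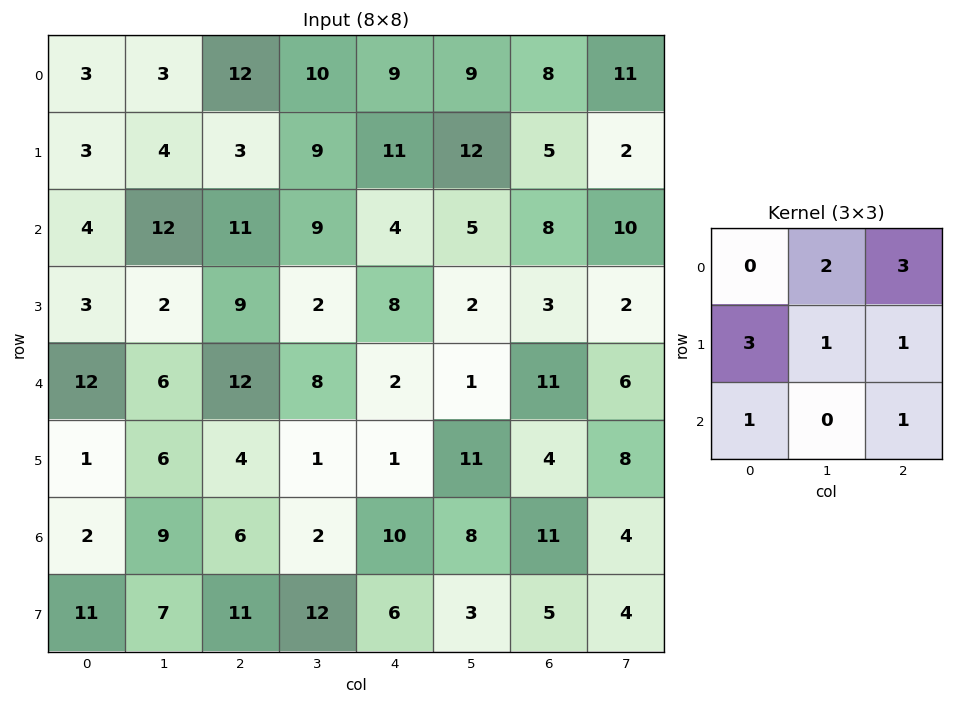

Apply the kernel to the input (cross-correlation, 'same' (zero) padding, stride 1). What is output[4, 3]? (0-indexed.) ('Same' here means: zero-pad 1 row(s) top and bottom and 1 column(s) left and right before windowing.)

The receptive field on the zero-padded input at this output position is [9 2 8 / 12 8 2 / 4 1 1]. Elementwise product with the kernel and sum: 2·2 + 8·3 + 12·3 + 8·1 + 2·1 + 4·1 + 1·1.

79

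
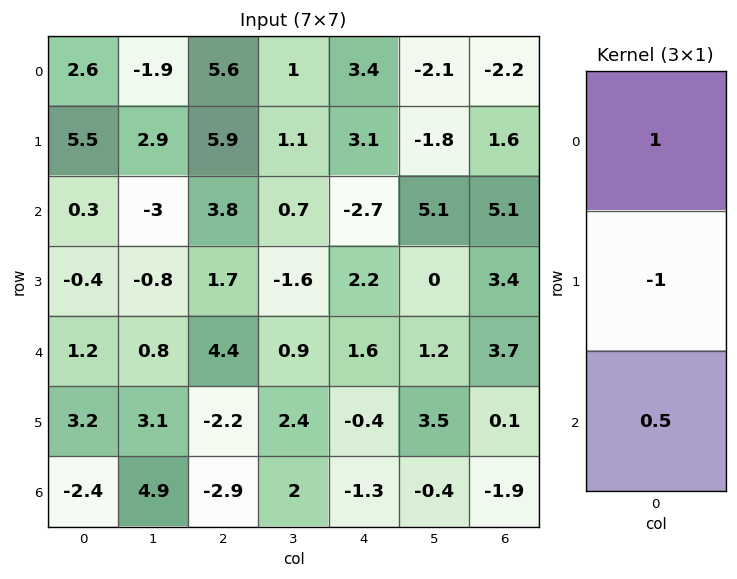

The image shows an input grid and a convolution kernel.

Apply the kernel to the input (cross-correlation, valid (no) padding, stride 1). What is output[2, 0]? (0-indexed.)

1.3

The receptive field on the input at this output position is [0.3 / -0.4 / 1.2]. Elementwise product with the kernel and sum: 0.3·1 + -0.4·-1 + 1.2·0.5.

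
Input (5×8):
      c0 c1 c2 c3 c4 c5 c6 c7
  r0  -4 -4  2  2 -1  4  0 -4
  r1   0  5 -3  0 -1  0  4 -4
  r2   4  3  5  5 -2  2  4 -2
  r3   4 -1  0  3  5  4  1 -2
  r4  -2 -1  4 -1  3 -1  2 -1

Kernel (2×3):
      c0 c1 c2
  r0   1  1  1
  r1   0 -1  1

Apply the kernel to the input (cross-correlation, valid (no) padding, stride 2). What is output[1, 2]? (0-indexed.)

The receptive field on the input at this output position is [-2 2 4 / 5 4 1]. Elementwise product with the kernel and sum: -2·1 + 2·1 + 4·1 + 4·-1 + 1·1.

1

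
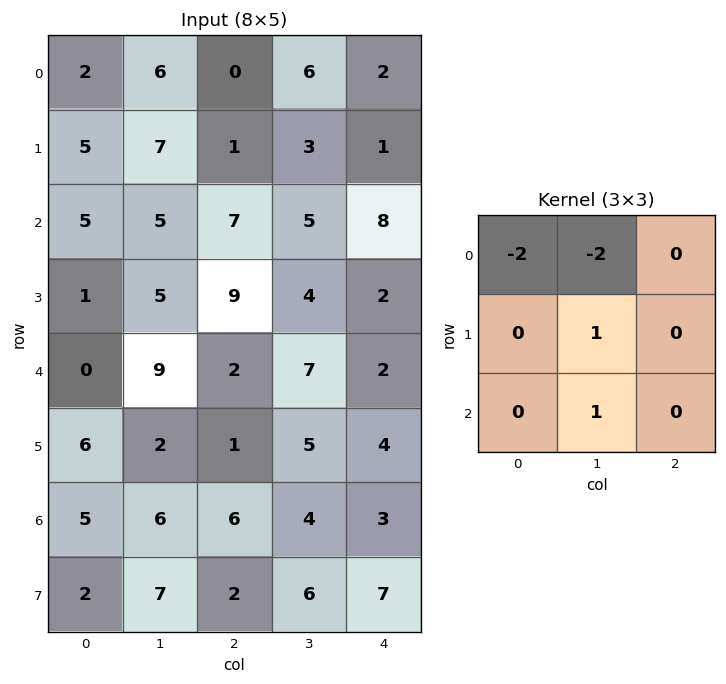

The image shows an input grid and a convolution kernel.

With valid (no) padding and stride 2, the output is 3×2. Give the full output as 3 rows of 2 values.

Output[0,0]: The receptive field on the input at this output position is [2 6 0 / 5 7 1 / 5 5 7]. Elementwise product with the kernel and sum: 2·-2 + 6·-2 + 7·1 + 5·1.

-4 -4
-6 -13
-10 -9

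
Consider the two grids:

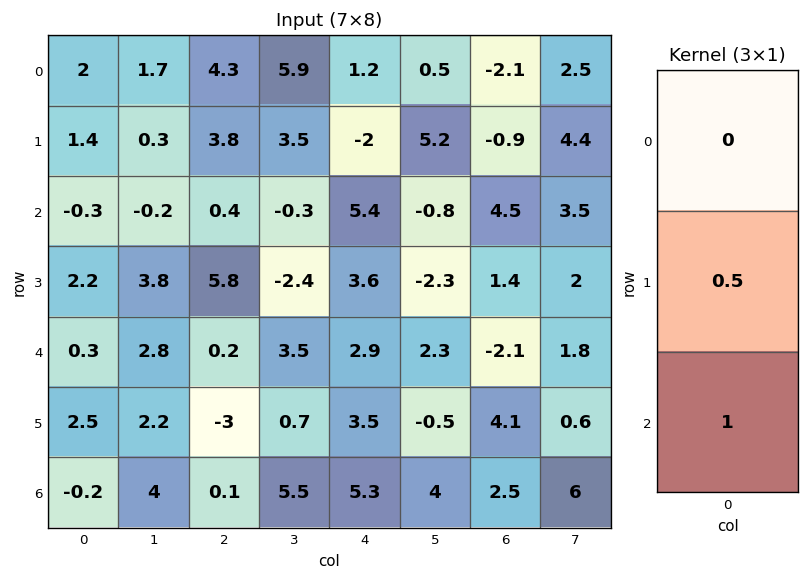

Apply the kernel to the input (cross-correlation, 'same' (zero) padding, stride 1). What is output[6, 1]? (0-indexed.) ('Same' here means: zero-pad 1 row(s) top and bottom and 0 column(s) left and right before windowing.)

2

The receptive field on the zero-padded input at this output position is [2.2 / 4 / 0]. Elementwise product with the kernel and sum: 4·0.5 + 0·1.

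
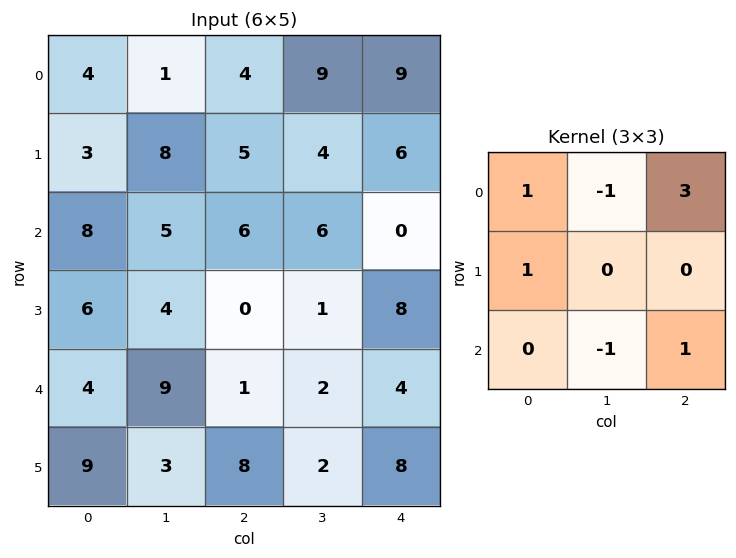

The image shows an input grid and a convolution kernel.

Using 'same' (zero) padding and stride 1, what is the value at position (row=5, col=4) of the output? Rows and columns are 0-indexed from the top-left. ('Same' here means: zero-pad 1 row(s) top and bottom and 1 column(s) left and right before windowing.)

0

The receptive field on the zero-padded input at this output position is [2 4 0 / 2 8 0 / 0 0 0]. Elementwise product with the kernel and sum: 2·1 + 4·-1 + 0·3 + 2·1 + 0·-1 + 0·1.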